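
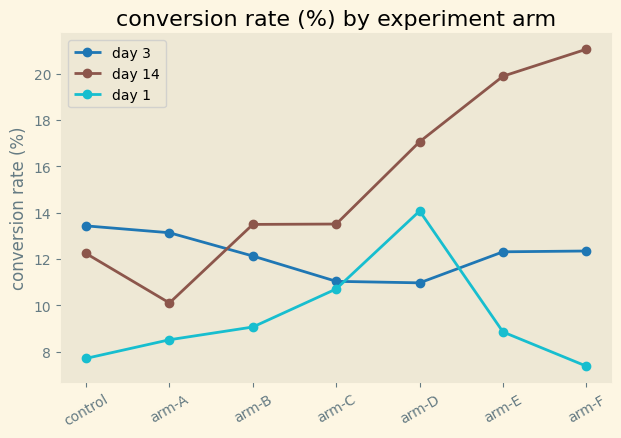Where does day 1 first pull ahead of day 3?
arm-C: day 1 ≈ 10 vs day 3 ≈ 12 (not yet); arm-D: day 1 ≈ 14 vs day 3 ≈ 10 (first crossover).

arm-D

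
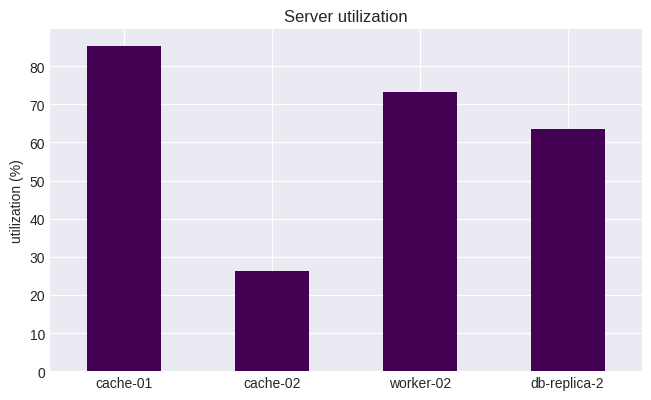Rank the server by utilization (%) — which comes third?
db-replica-2

Top 4: cache-01 ≈ 90, worker-02 ≈ 70, db-replica-2 ≈ 60, cache-02 ≈ 30.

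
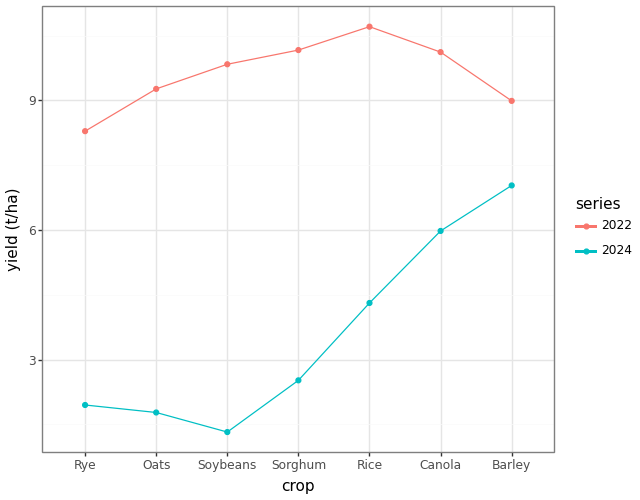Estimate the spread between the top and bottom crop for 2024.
≈ 6

Max Barley ≈ 7, min Soybeans ≈ 1; range ≈ 6.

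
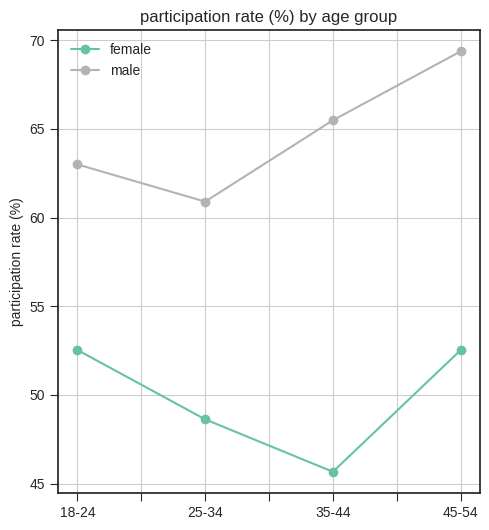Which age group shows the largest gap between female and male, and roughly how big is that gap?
35-44: female ≈ 46, male ≈ 66 → gap ≈ 20. Next-largest (45-54) is only ≈ 18.

35-44, ≈ 20 %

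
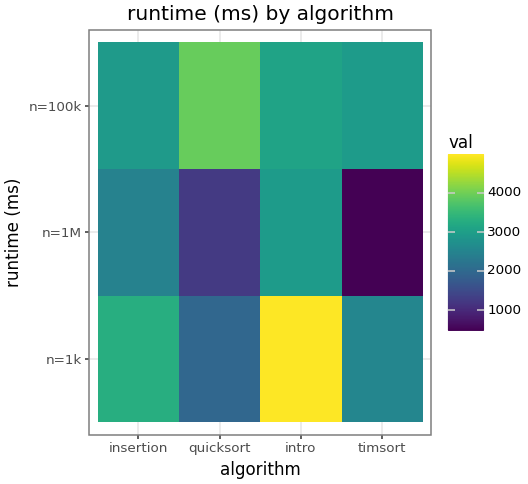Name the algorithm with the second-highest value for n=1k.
Top 3 for n=1k: intro ≈ 5000, insertion ≈ 3500, timsort ≈ 2500.

insertion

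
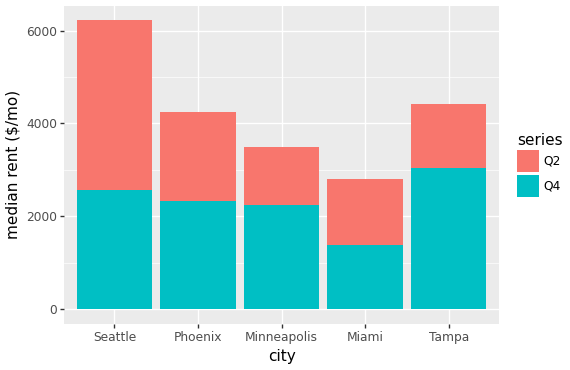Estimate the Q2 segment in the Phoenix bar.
Q2 top ≈ 4000, bottom ≈ 2000; segment ≈ 2000.

≈ 2000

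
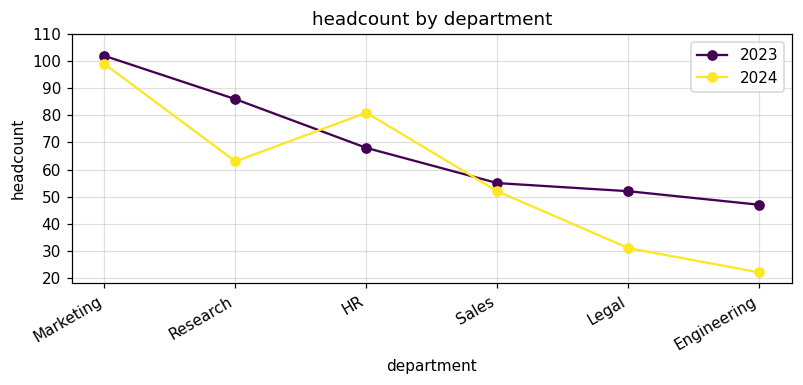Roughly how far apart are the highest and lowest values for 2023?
≈ 50

Max Marketing ≈ 100, min Engineering ≈ 50; range ≈ 50.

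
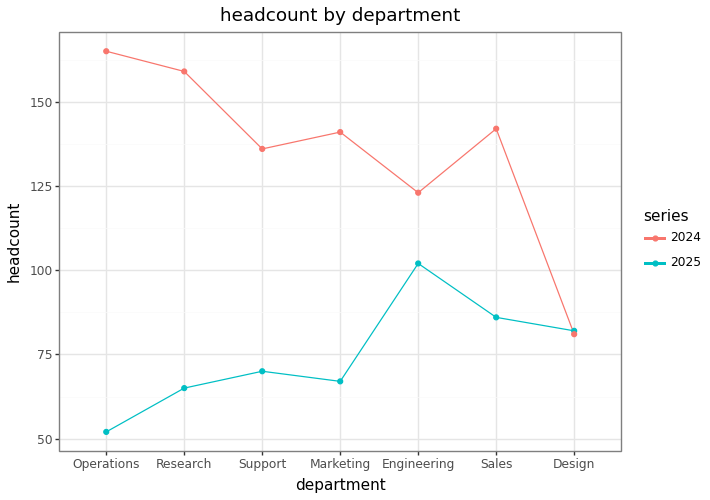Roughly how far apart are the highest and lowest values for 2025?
≈ 50

Max Engineering ≈ 100, min Operations ≈ 50; range ≈ 50.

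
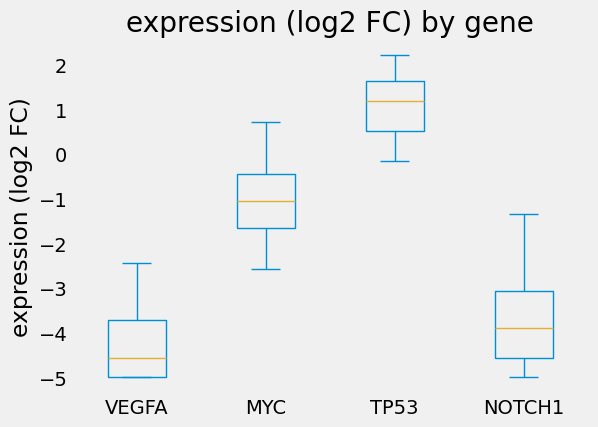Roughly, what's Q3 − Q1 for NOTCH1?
Q3 ≈ -3.0, Q1 ≈ -4.5; IQR ≈ 1.5.

≈ 1.5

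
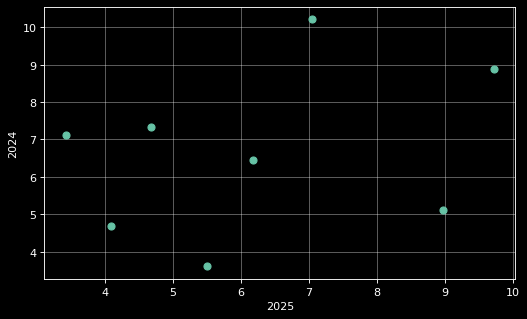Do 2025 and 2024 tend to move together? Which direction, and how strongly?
positive, weak

Points are positively correlated; weak (|r| ≈ 0.3).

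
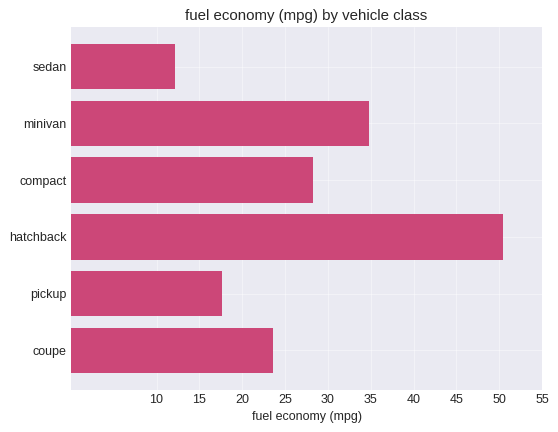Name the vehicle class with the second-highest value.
Top 3: hatchback ≈ 50, minivan ≈ 35, compact ≈ 30.

minivan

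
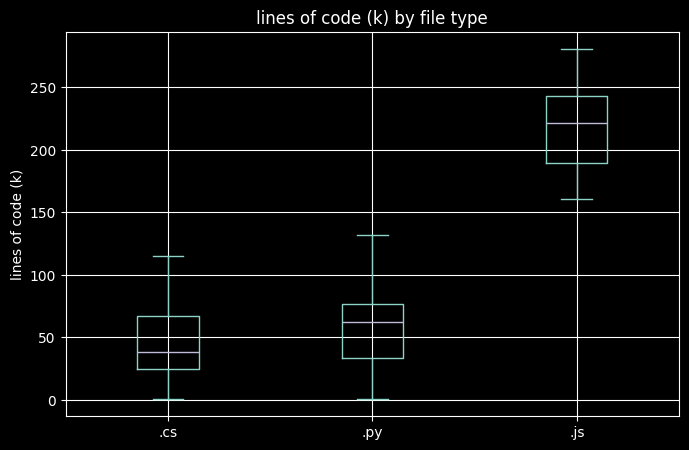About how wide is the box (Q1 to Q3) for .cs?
Q3 ≈ 60, Q1 ≈ 20; IQR ≈ 40.

≈ 40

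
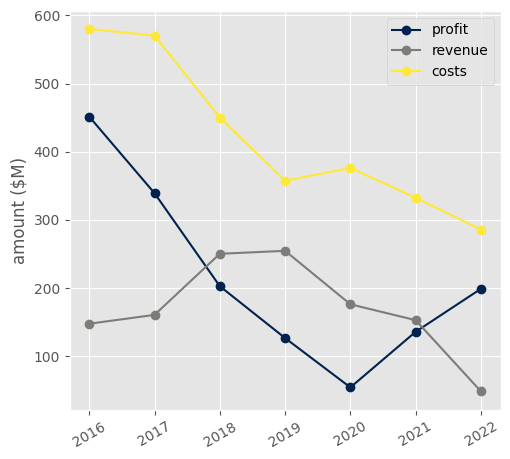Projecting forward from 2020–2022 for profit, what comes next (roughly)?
Last three: 50, 150, 200 → slope ≈ 75/step → next ≈ 275.

≈ 275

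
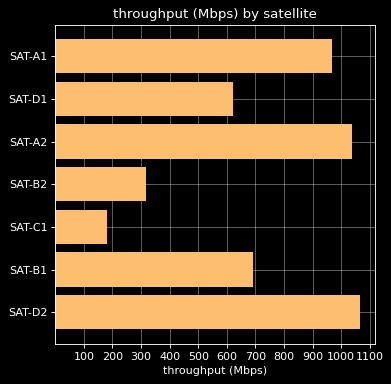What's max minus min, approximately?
≈ 900

Max SAT-D2 ≈ 1100, min SAT-C1 ≈ 200; range ≈ 900.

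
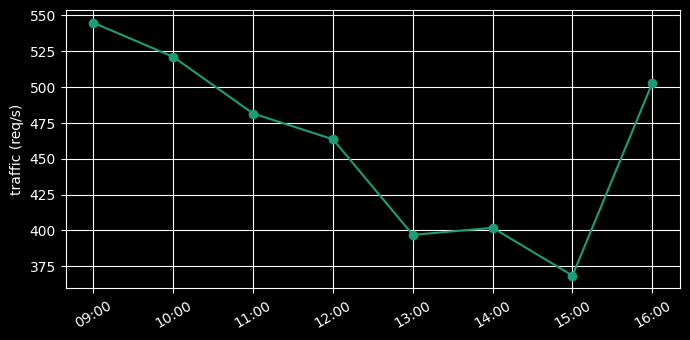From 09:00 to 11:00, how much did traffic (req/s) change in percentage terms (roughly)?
≈ -11.1%

09:00 ≈ 540, 11:00 ≈ 480; (480 − 540) / 540 ≈ -11.1%.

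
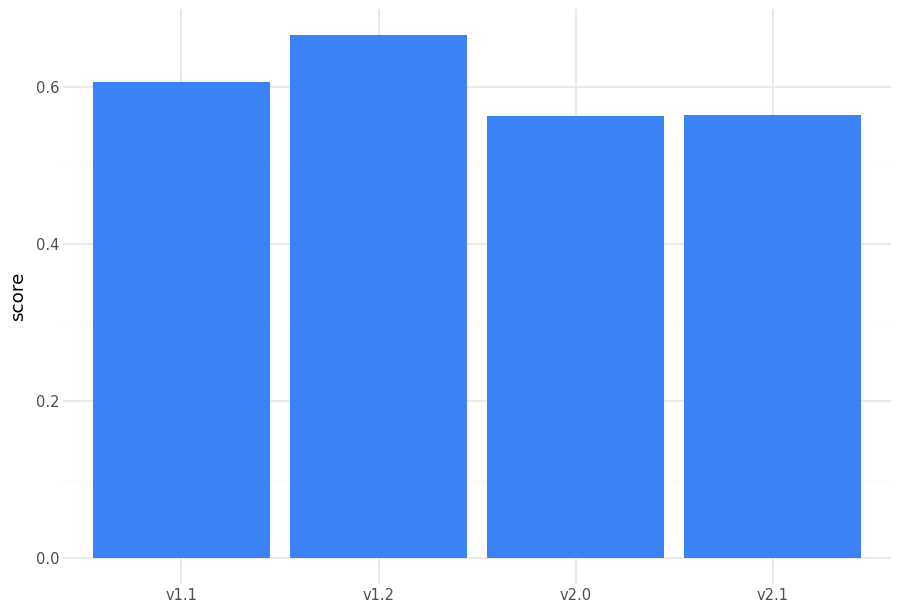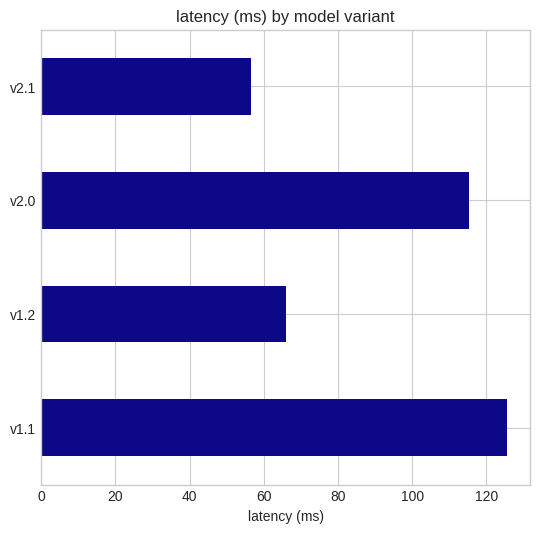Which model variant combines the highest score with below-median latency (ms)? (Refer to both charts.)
Chart 2 median latency (ms) ≈ 100; below-median model variants: v1.2, v2.1. Among those, v1.2 has the highest score (≈ 0.7).

v1.2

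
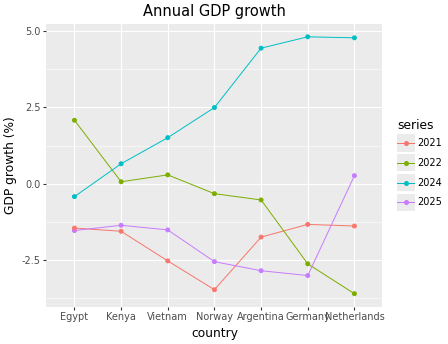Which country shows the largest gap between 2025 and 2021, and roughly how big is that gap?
Germany, ≈ 2 %

Germany: 2025 ≈ -3, 2021 ≈ -1 → gap ≈ 2. Next-largest (Netherlands) is only ≈ 1.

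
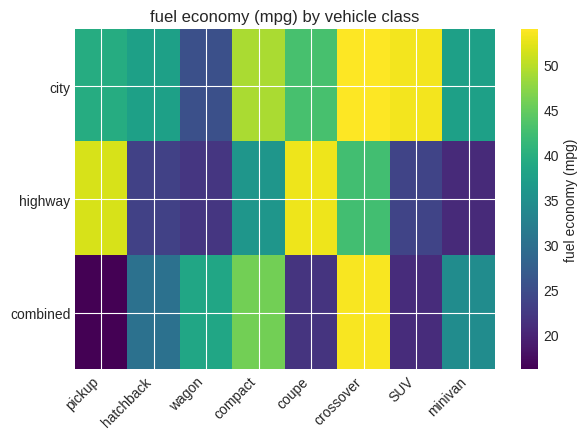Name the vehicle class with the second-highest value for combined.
Top 3 for combined: crossover ≈ 55, compact ≈ 45, wagon ≈ 40.

compact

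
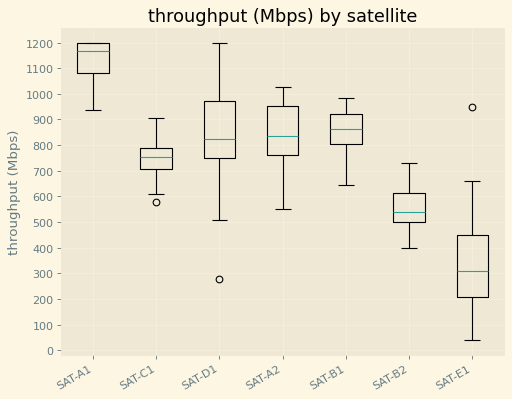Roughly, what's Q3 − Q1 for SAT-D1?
≈ 200

Q3 ≈ 1000, Q1 ≈ 800; IQR ≈ 200.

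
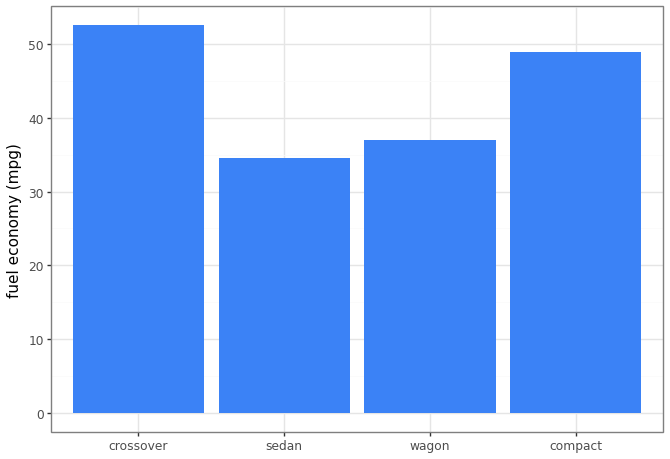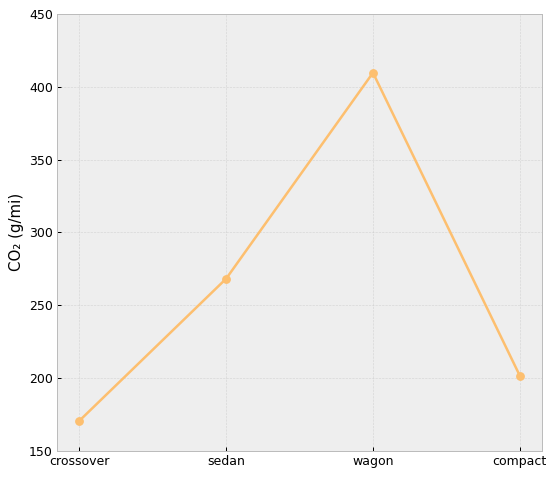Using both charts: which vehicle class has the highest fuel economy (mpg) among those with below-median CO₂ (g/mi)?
Chart 2 median CO₂ (g/mi) ≈ 250; below-median vehicle classes: crossover, compact. Among those, crossover has the highest fuel economy (mpg) (≈ 55).

crossover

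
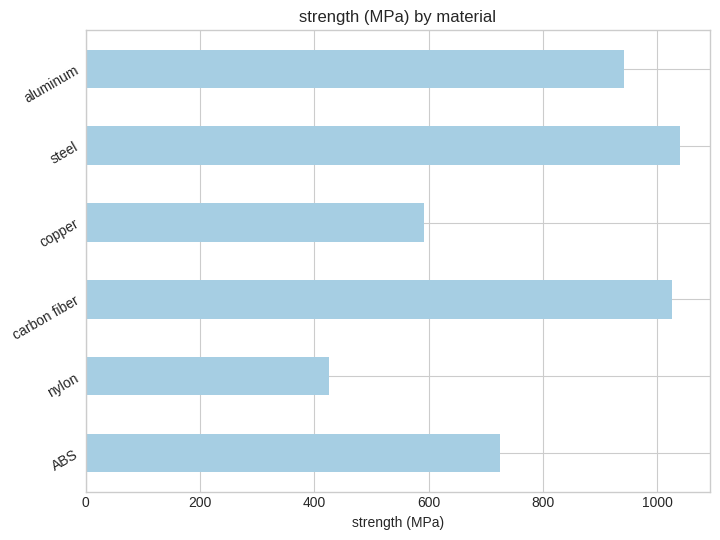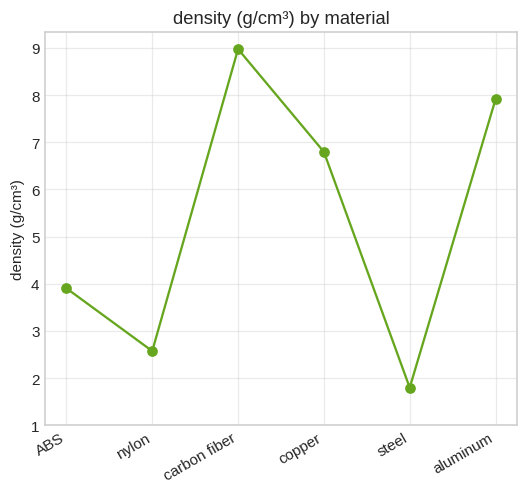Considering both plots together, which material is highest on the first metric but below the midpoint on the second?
Chart 2 median density (g/cm³) ≈ 5; below-median materials: ABS, nylon, steel. Among those, steel has the highest strength (MPa) (≈ 1000).

steel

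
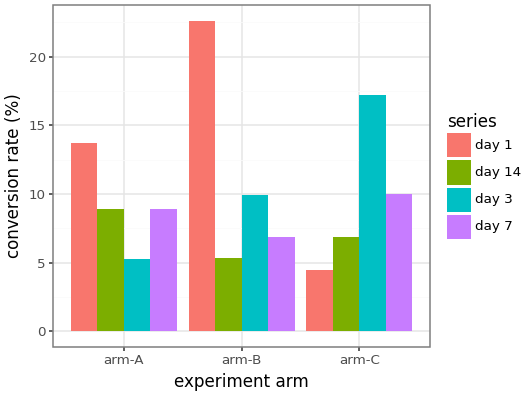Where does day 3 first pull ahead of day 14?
arm-A: day 3 ≈ 6 vs day 14 ≈ 8 (not yet); arm-B: day 3 ≈ 10 vs day 14 ≈ 6 (first crossover).

arm-B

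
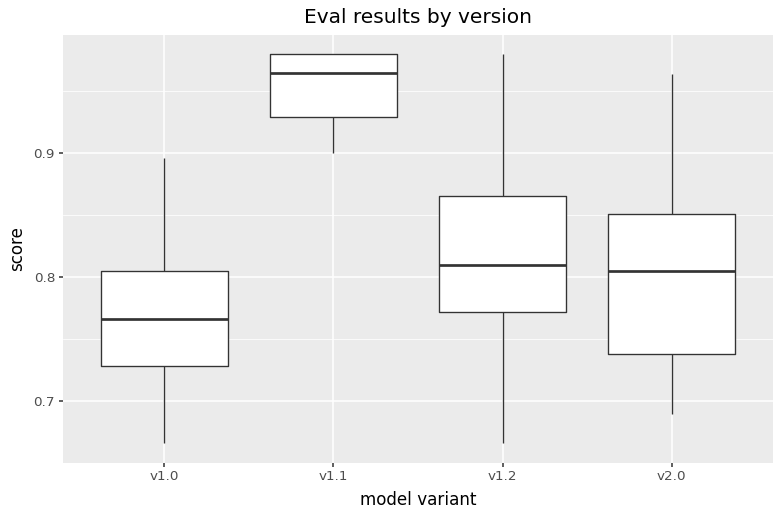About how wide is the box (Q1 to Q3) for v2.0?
Q3 ≈ 0.86, Q1 ≈ 0.74; IQR ≈ 0.12.

≈ 0.12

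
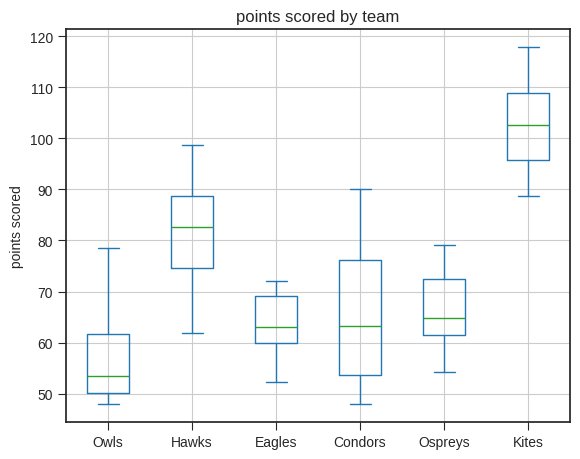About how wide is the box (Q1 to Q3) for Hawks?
≈ 15

Q3 ≈ 90, Q1 ≈ 75; IQR ≈ 15.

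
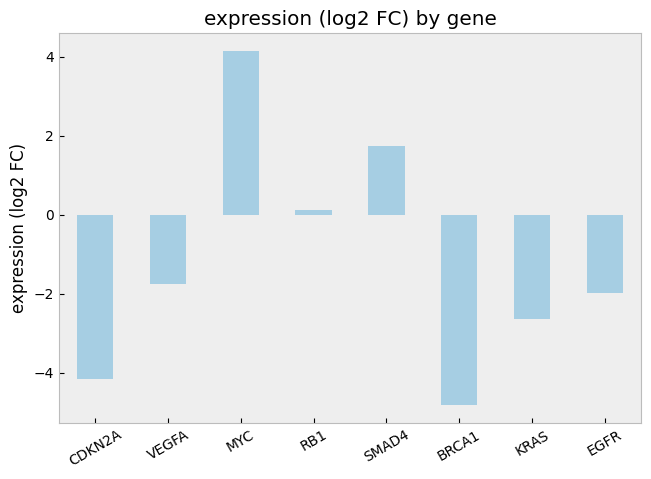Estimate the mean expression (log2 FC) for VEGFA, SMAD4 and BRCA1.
(-2 + 2 + -5) / 3 ≈ -2.

≈ -2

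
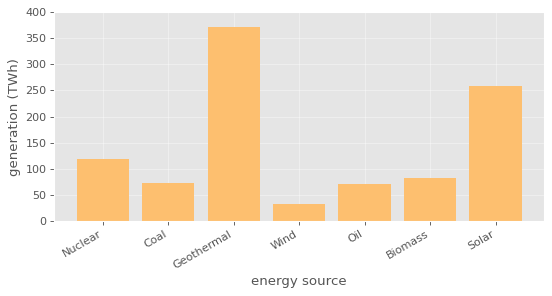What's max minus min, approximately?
Max Geothermal ≈ 350, min Wind ≈ 50; range ≈ 300.

≈ 300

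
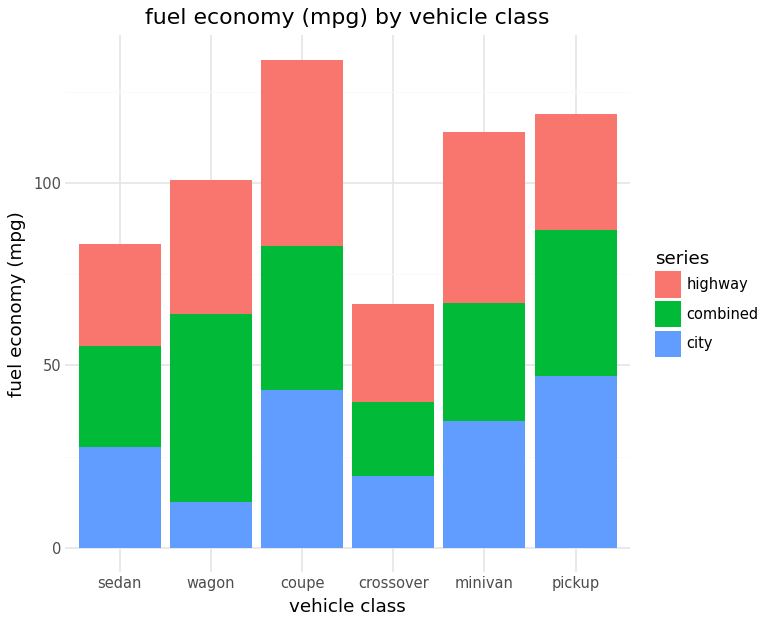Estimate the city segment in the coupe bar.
city top ≈ 40, bottom ≈ 0; segment ≈ 40.

≈ 40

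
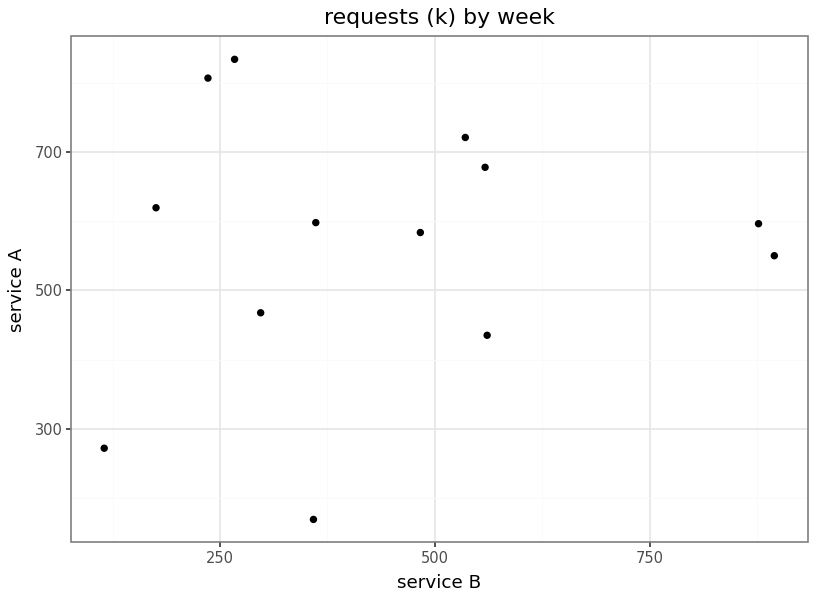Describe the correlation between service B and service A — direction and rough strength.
Points are roughly uncorrelated; weak (|r| ≈ 0.1).

no clear correlation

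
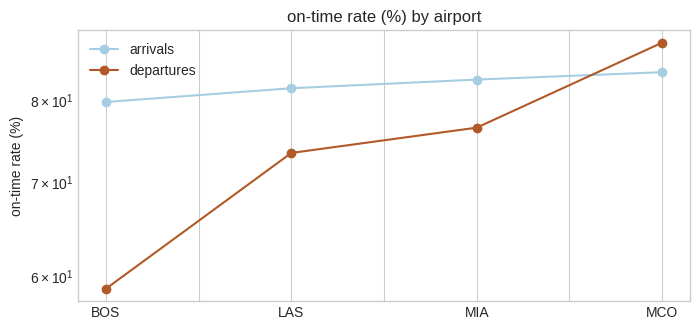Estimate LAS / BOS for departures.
≈ 1.25×

LAS ≈ 75, BOS ≈ 60; 75/60 ≈ 1.25.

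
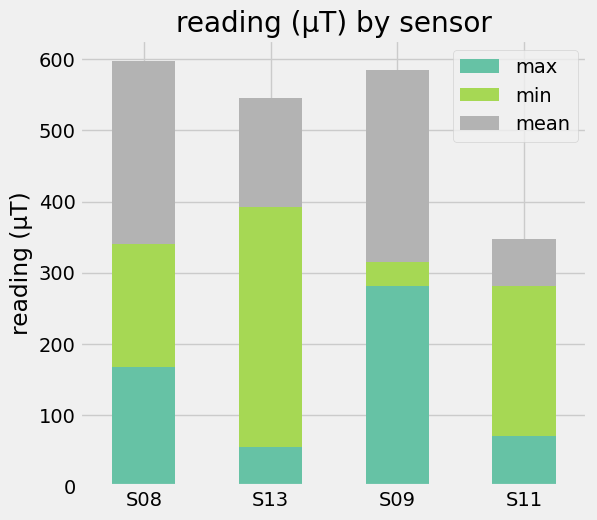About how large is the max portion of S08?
≈ 150

max top ≈ 150, bottom ≈ 0; segment ≈ 150.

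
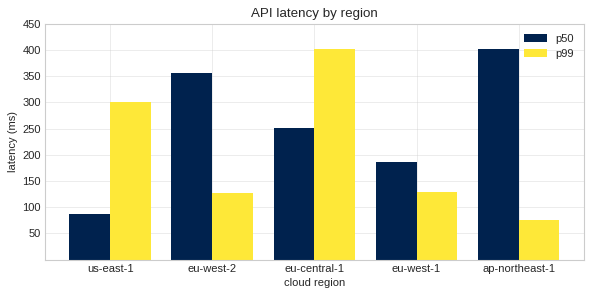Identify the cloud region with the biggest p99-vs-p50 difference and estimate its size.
ap-northeast-1, ≈ 300 ms

ap-northeast-1: p99 ≈ 100, p50 ≈ 400 → gap ≈ 300. Next-largest (eu-west-2) is only ≈ 200.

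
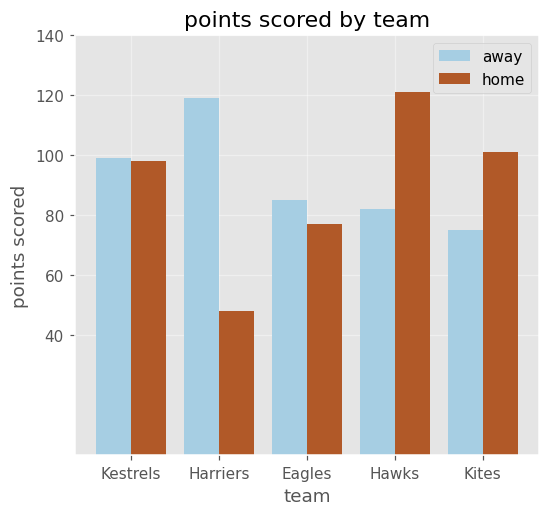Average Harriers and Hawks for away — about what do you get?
≈ 100

(120 + 80) / 2 ≈ 100.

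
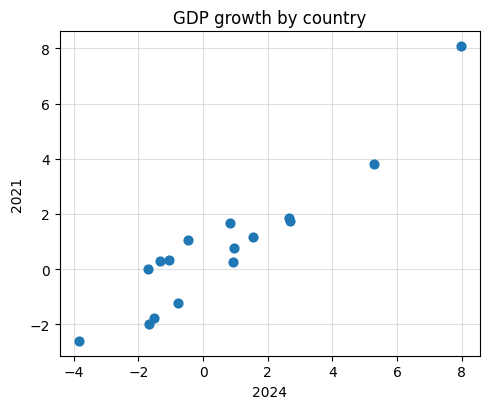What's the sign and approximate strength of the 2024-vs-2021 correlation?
Points are positively correlated; strong (|r| ≈ 0.9).

positive, strong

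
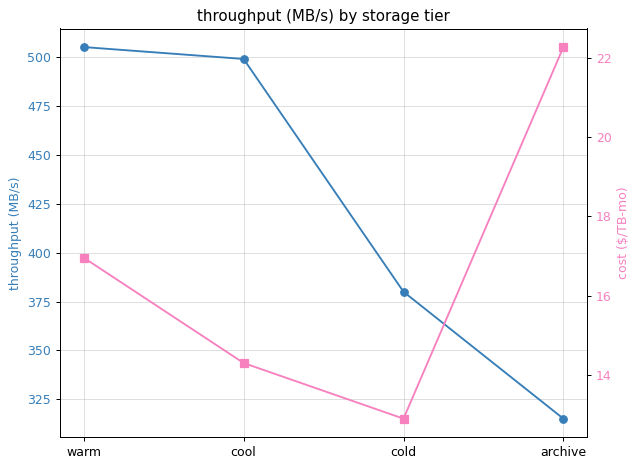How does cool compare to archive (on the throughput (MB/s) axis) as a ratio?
≈ 1.56×

cool ≈ 500, archive ≈ 320; 500/320 ≈ 1.56.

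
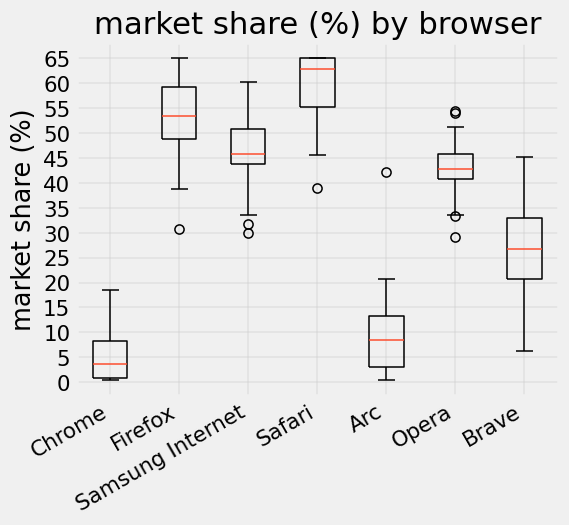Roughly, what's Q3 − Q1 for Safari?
≈ 10

Q3 ≈ 65, Q1 ≈ 55; IQR ≈ 10.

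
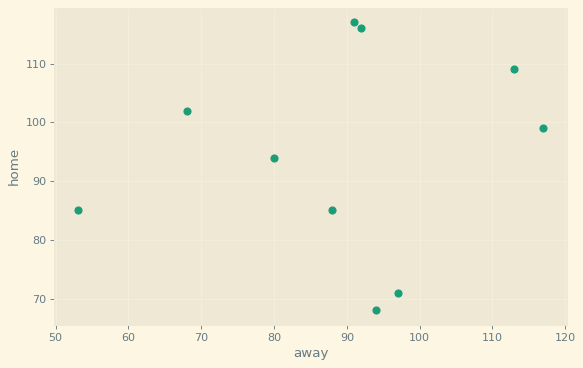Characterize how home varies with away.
no clear correlation

Points are roughly uncorrelated; weak (|r| ≈ 0.2).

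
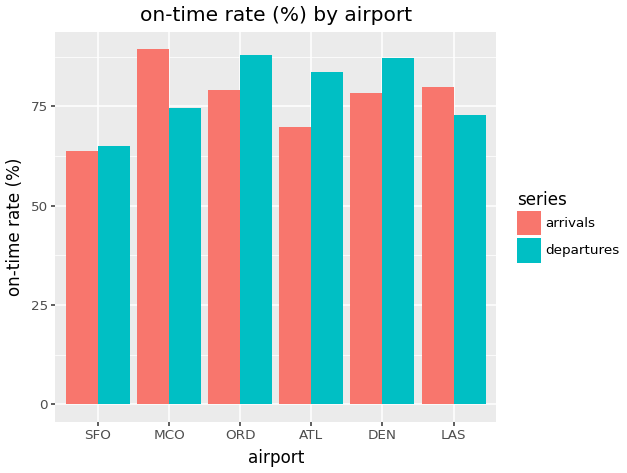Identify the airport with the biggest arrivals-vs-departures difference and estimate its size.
MCO, ≈ 20 %

MCO: arrivals ≈ 90, departures ≈ 70 → gap ≈ 20. Next-largest (ATL) is only ≈ 10.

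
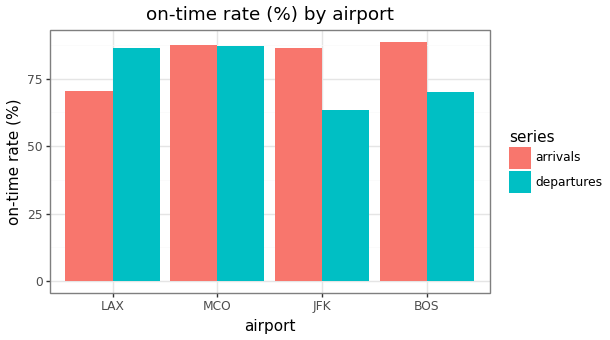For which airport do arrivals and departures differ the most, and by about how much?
JFK, ≈ 30 %

JFK: arrivals ≈ 90, departures ≈ 60 → gap ≈ 30. Next-largest (BOS) is only ≈ 20.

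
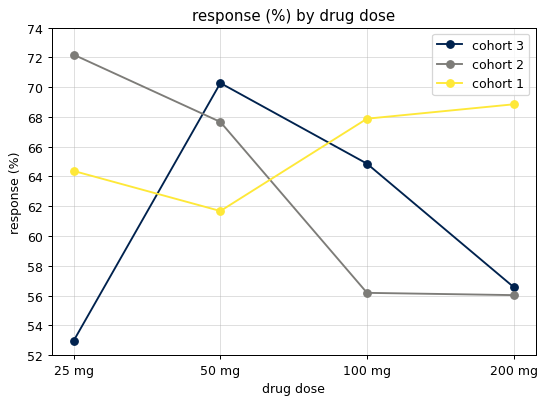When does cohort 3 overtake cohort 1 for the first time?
50 mg

25 mg: cohort 3 ≈ 52 vs cohort 1 ≈ 64 (not yet); 50 mg: cohort 3 ≈ 70 vs cohort 1 ≈ 62 (first crossover).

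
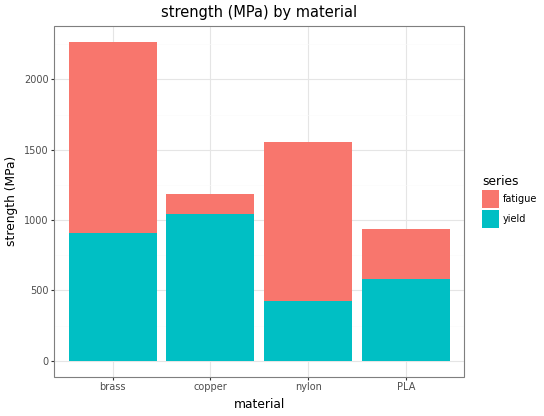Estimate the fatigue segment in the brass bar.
≈ 1200

fatigue top ≈ 2200, bottom ≈ 1000; segment ≈ 1200.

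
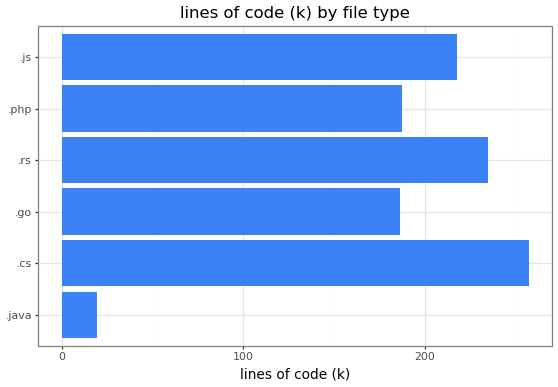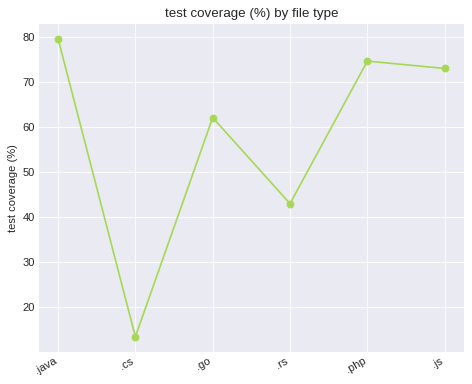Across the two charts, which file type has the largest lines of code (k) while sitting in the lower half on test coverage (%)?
.cs

Chart 2 median test coverage (%) ≈ 70; below-median file types: .cs, .go, .rs. Among those, .cs has the highest lines of code (k) (≈ 250).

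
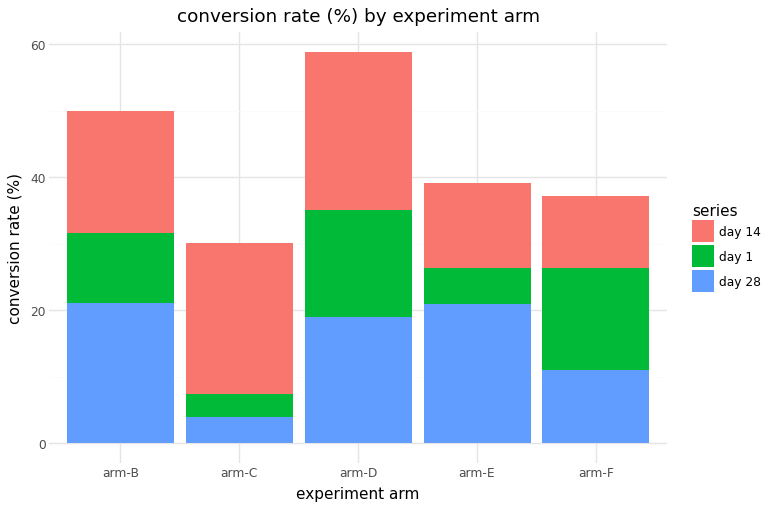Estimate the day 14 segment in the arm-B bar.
day 14 top ≈ 50, bottom ≈ 30; segment ≈ 20.

≈ 20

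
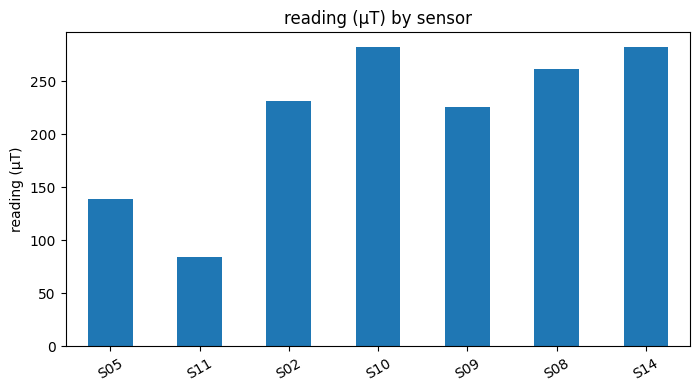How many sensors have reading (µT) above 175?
5

Above 175: S02, S10, S09, S08, S14.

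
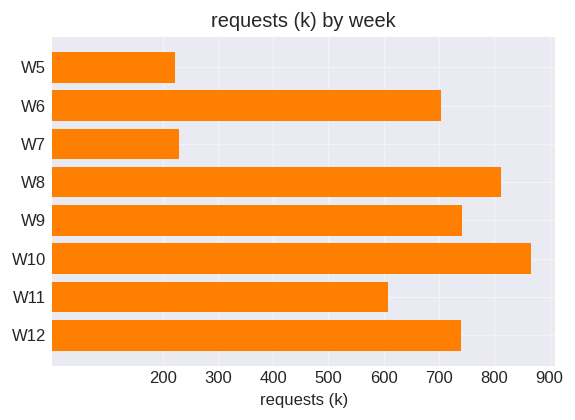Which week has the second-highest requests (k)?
Top 3: W10 ≈ 900, W8 ≈ 800, W9 ≈ 700.

W8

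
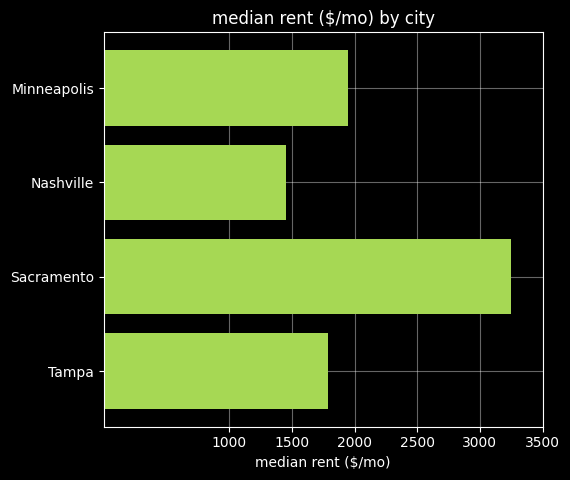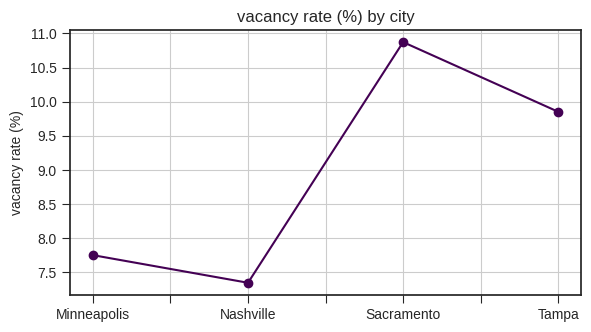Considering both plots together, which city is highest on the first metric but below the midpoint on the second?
Minneapolis

Chart 2 median vacancy rate (%) ≈ 9; below-median cities: Minneapolis, Nashville. Among those, Minneapolis has the highest median rent ($/mo) (≈ 2000).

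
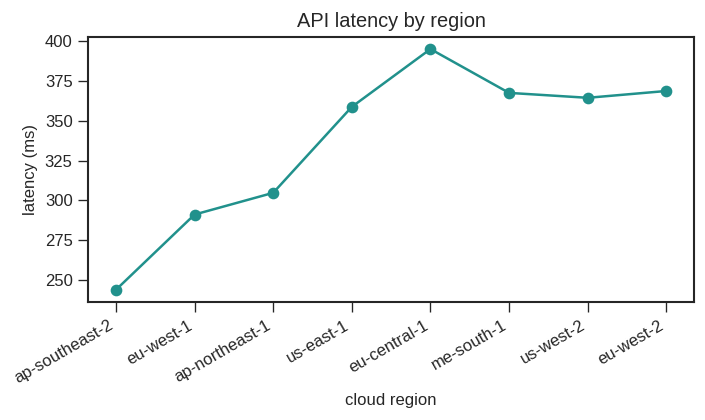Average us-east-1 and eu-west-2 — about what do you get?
≈ 360

(360 + 360) / 2 ≈ 360.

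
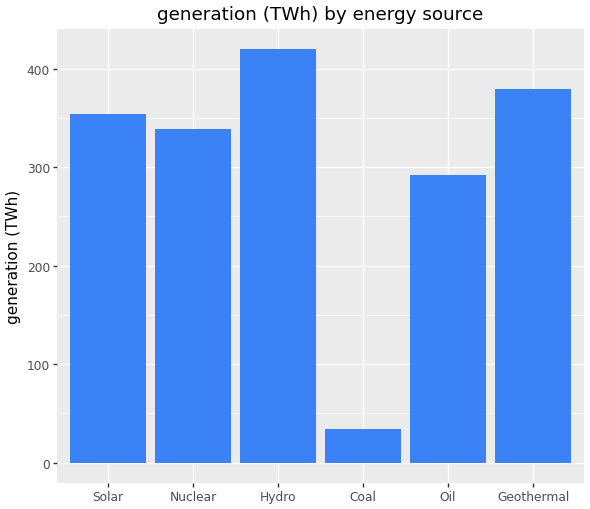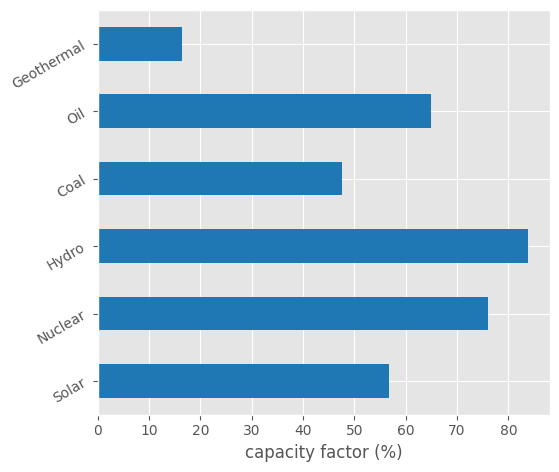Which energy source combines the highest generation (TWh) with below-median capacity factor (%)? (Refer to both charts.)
Geothermal

Chart 2 median capacity factor (%) ≈ 60; below-median energy sources: Solar, Coal, Geothermal. Among those, Geothermal has the highest generation (TWh) (≈ 400).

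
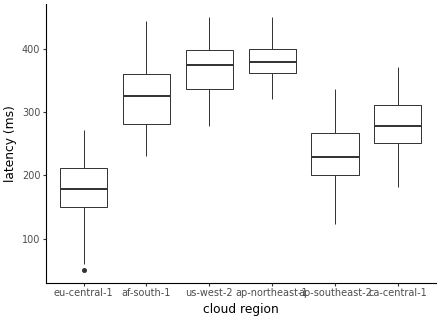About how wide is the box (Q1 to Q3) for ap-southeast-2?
≈ 60

Q3 ≈ 260, Q1 ≈ 200; IQR ≈ 60.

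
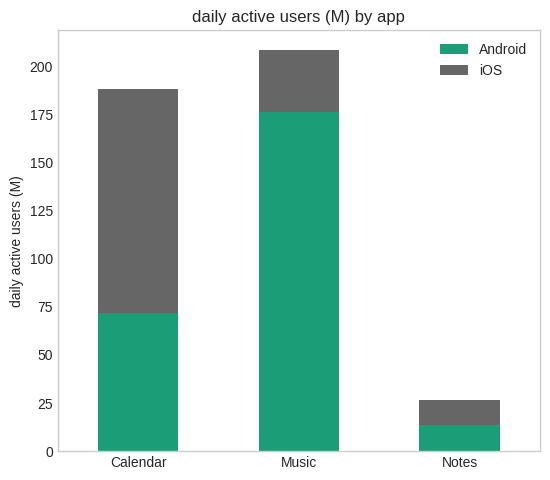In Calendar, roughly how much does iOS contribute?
≈ 100

iOS top ≈ 180, bottom ≈ 80; segment ≈ 100.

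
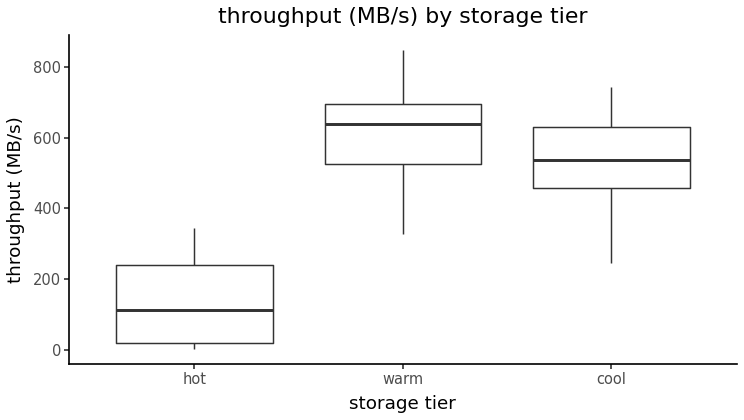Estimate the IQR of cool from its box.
Q3 ≈ 650, Q1 ≈ 450; IQR ≈ 200.

≈ 200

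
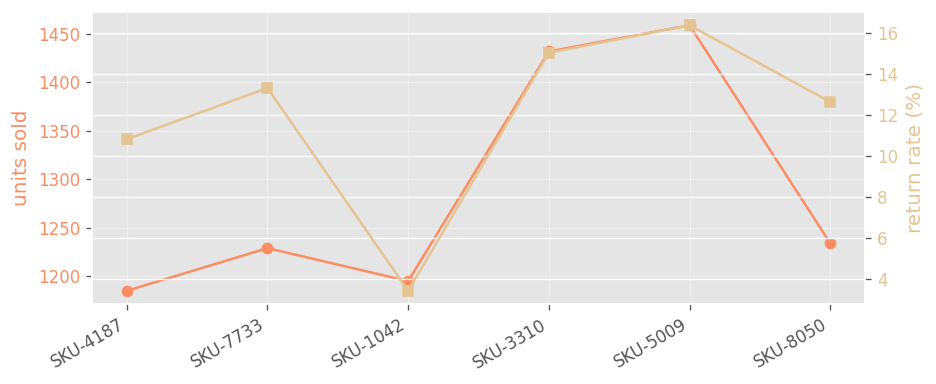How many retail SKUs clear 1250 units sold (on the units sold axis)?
Above 1250: SKU-3310, SKU-5009.

2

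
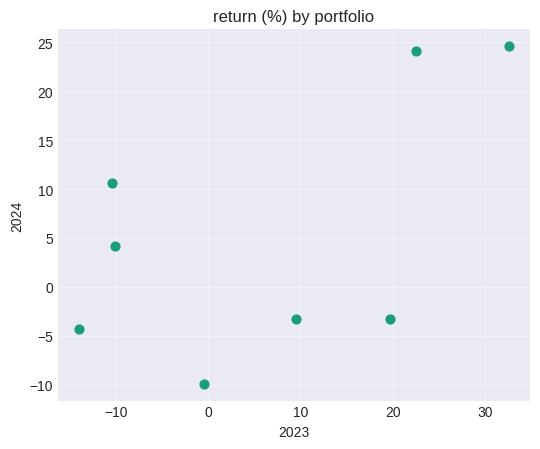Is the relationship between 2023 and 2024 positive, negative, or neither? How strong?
positive, moderate

Points are positively correlated; moderate (|r| ≈ 0.6).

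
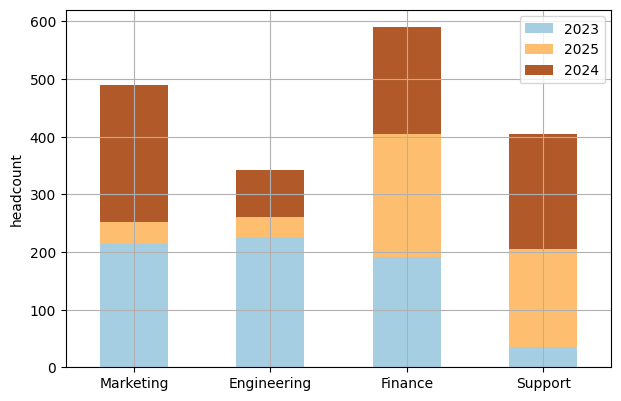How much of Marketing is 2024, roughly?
2024 top ≈ 500, bottom ≈ 250; segment ≈ 250.

≈ 250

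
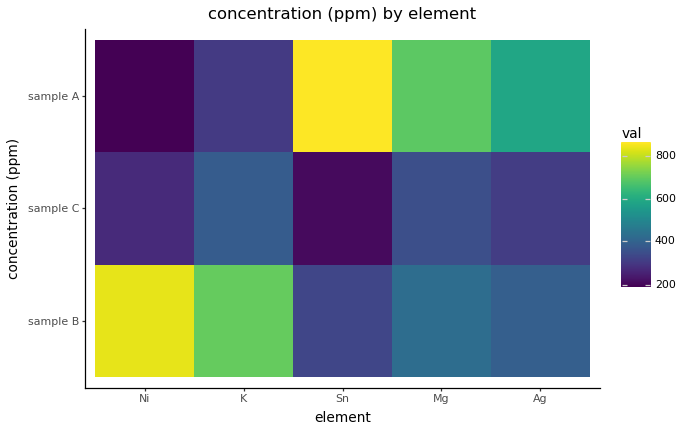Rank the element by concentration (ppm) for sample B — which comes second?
Top 3 for sample B: Ni ≈ 800, K ≈ 700, Mg ≈ 400.

K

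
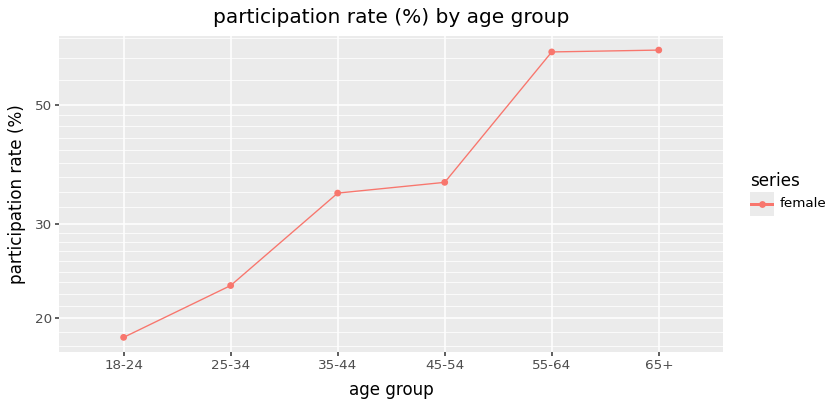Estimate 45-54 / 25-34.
45-54 ≈ 35, 25-34 ≈ 25; 35/25 ≈ 1.4.

≈ 1.4×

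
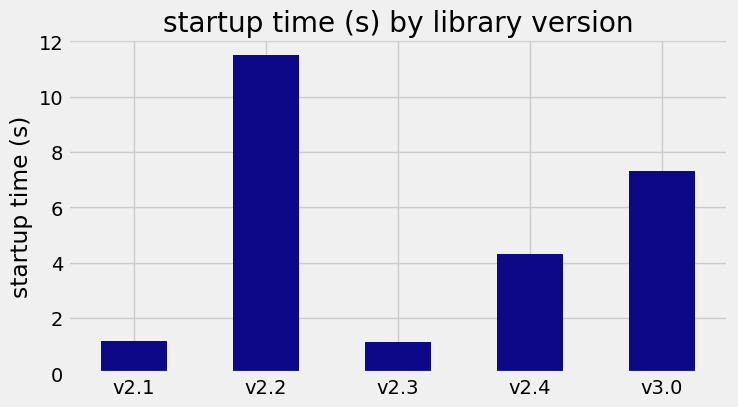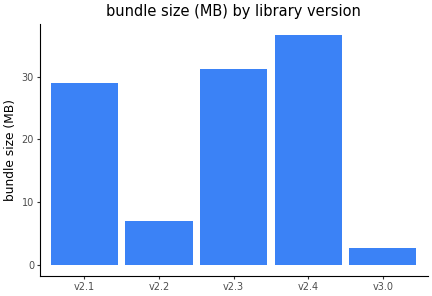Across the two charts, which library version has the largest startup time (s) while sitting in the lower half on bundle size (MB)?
v2.2

Chart 2 median bundle size (MB) ≈ 30; below-median library versions: v2.2, v3.0. Among those, v2.2 has the highest startup time (s) (≈ 12).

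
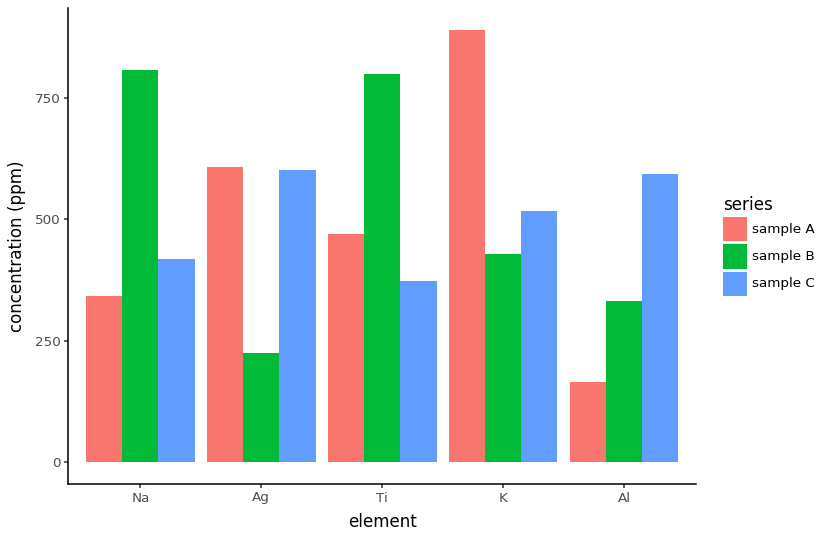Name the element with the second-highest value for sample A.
Ag

Top 3 for sample A: K ≈ 900, Ag ≈ 600, Ti ≈ 500.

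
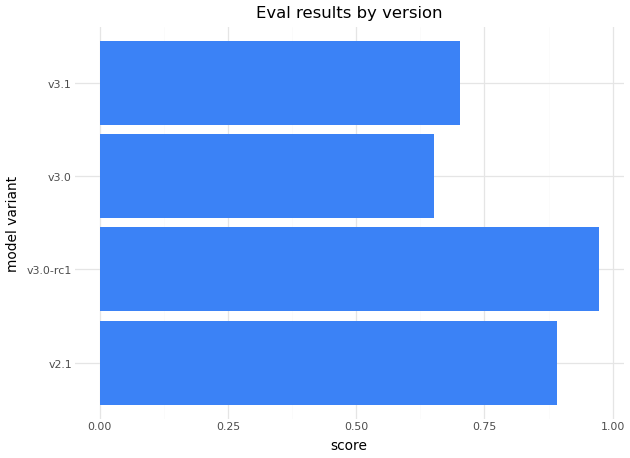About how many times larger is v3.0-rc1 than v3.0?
v3.0-rc1 ≈ 1.0, v3.0 ≈ 0.7; 1.0/0.7 ≈ 1.43.

≈ 1.43×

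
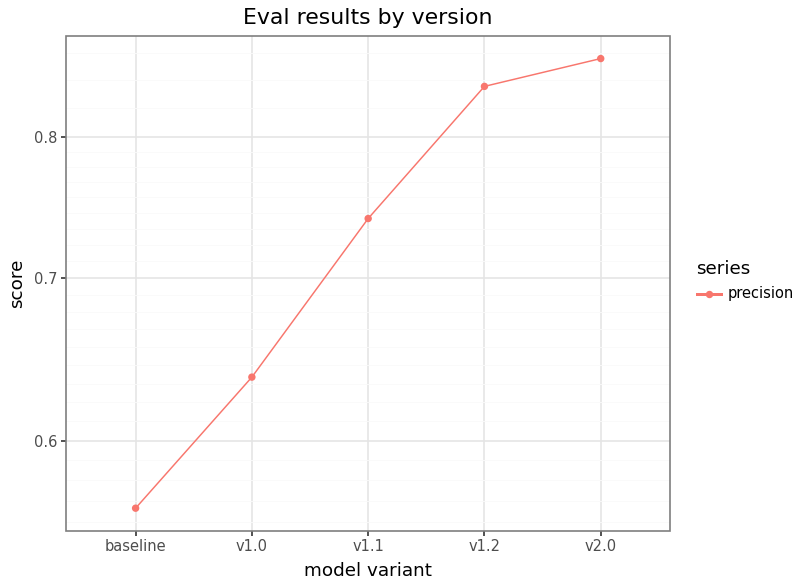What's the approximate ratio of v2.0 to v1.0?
v2.0 ≈ 0.85, v1.0 ≈ 0.65; 0.85/0.65 ≈ 1.31.

≈ 1.31×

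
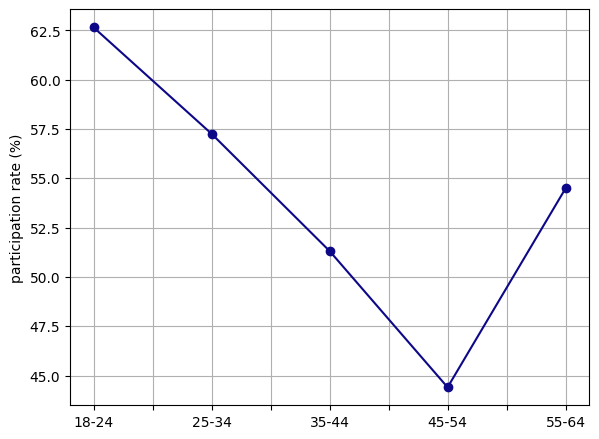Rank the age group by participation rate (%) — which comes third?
Top 4: 18-24 ≈ 62, 25-34 ≈ 58, 55-64 ≈ 54, 35-44 ≈ 52.

55-64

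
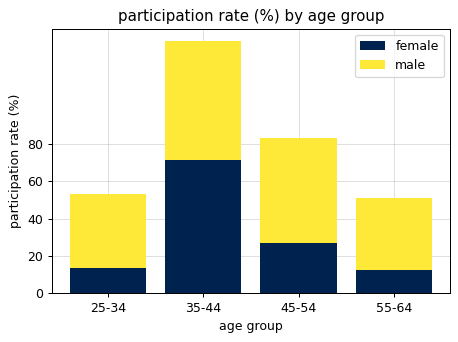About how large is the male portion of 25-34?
≈ 40

male top ≈ 60, bottom ≈ 20; segment ≈ 40.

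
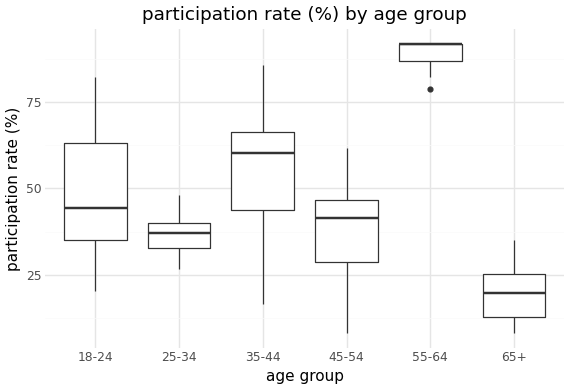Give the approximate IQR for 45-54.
≈ 20

Q3 ≈ 50, Q1 ≈ 30; IQR ≈ 20.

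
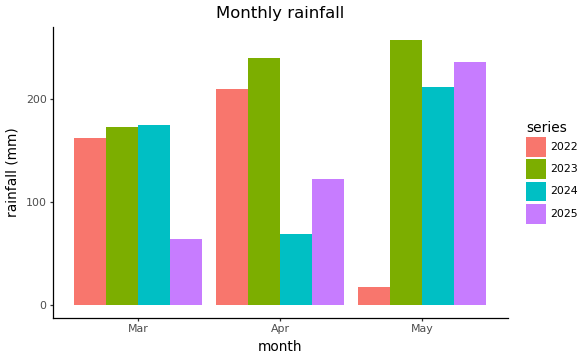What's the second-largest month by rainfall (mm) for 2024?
Mar

Top 3 for 2024: May ≈ 200, Mar ≈ 175, Apr ≈ 75.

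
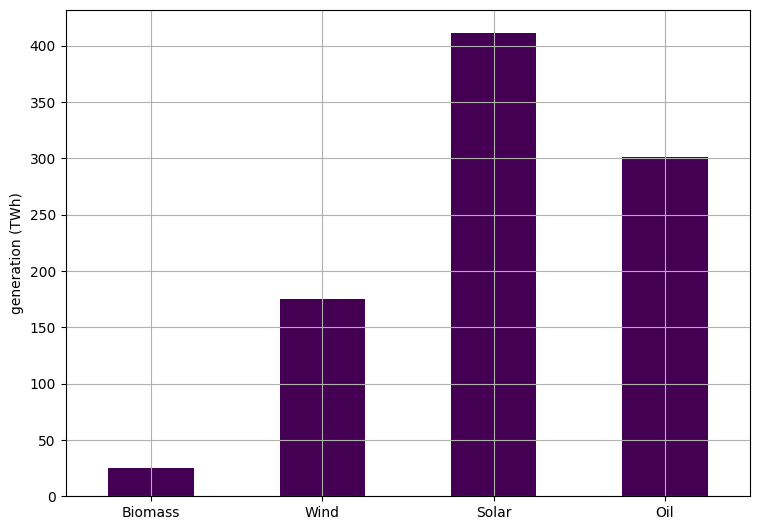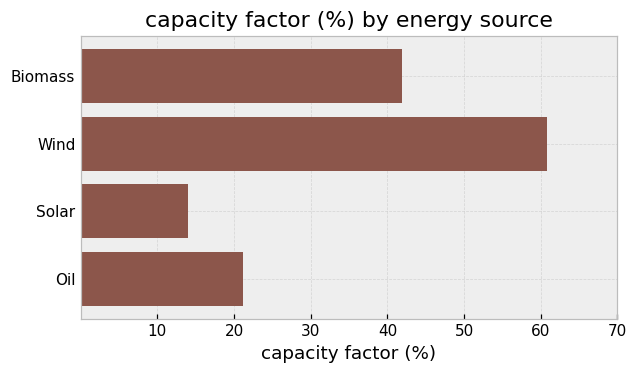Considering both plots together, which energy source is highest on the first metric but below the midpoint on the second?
Solar

Chart 2 median capacity factor (%) ≈ 30; below-median energy sources: Solar, Oil. Among those, Solar has the highest generation (TWh) (≈ 400).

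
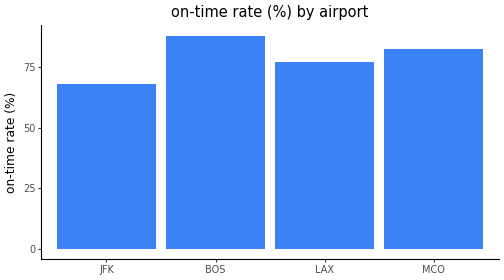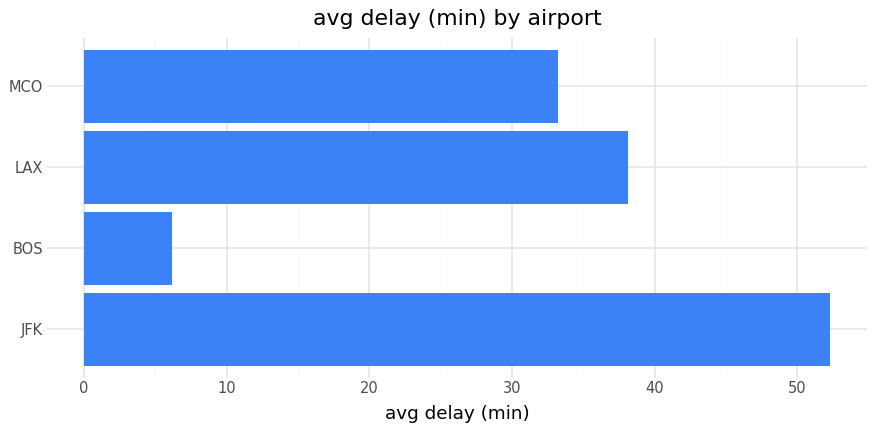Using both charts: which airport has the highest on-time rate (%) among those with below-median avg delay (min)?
Chart 2 median avg delay (min) ≈ 35; below-median airports: BOS, MCO. Among those, BOS has the highest on-time rate (%) (≈ 90).

BOS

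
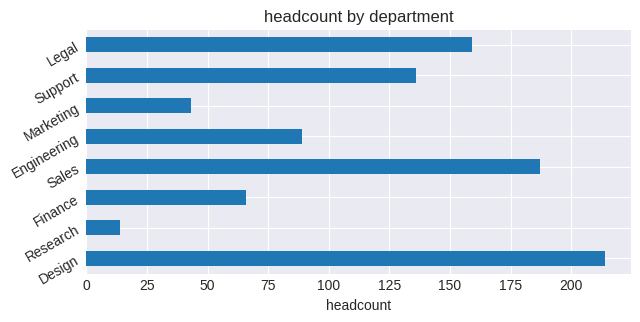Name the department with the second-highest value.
Top 3: Design ≈ 220, Sales ≈ 180, Legal ≈ 160.

Sales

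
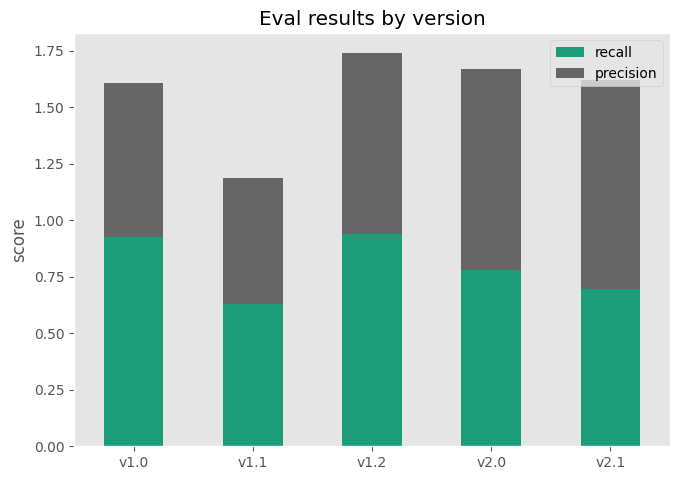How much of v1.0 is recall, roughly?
≈ 1.0

recall top ≈ 1.0, bottom ≈ 0.0; segment ≈ 1.0.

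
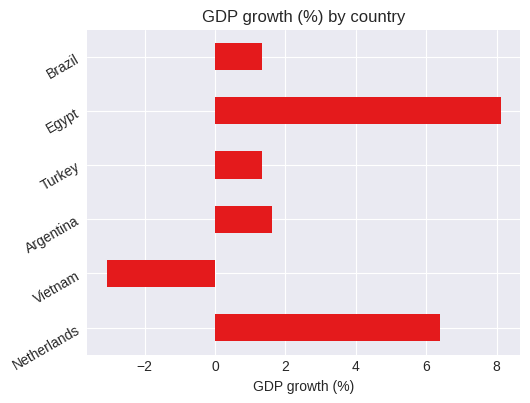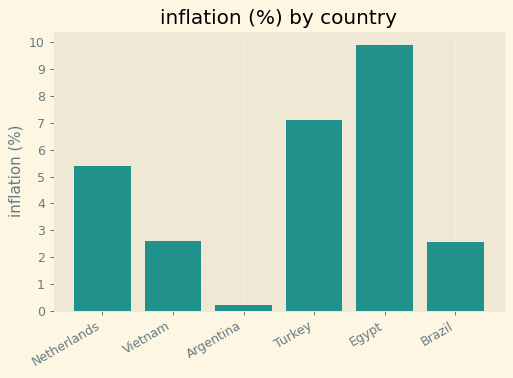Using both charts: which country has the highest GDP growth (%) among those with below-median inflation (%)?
Chart 2 median inflation (%) ≈ 4; below-median countries: Vietnam, Argentina, Brazil. Among those, Argentina has the highest GDP growth (%) (≈ 2).

Argentina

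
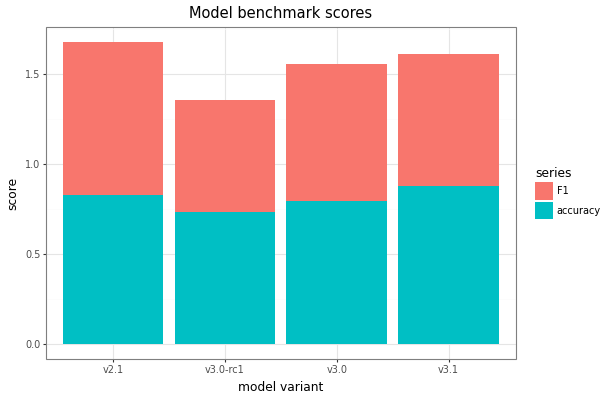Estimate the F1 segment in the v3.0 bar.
F1 top ≈ 1.6, bottom ≈ 0.8; segment ≈ 0.8.

≈ 0.8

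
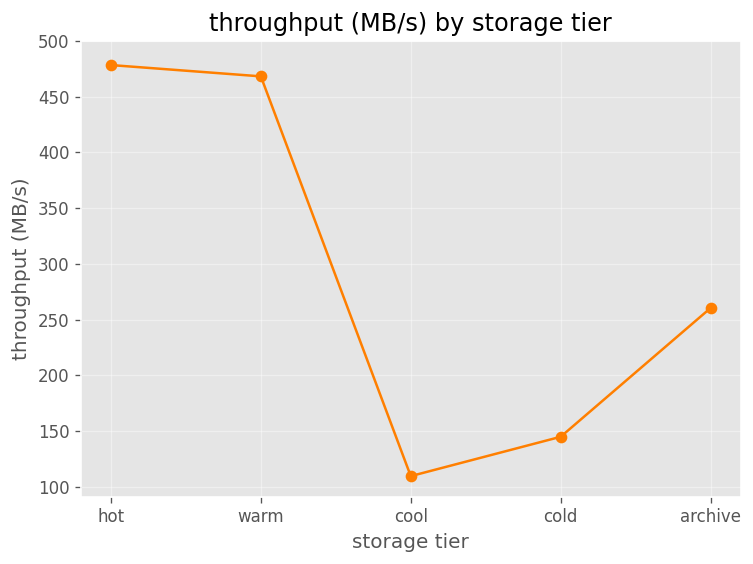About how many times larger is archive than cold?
archive ≈ 250, cold ≈ 150; 250/150 ≈ 1.67.

≈ 1.67×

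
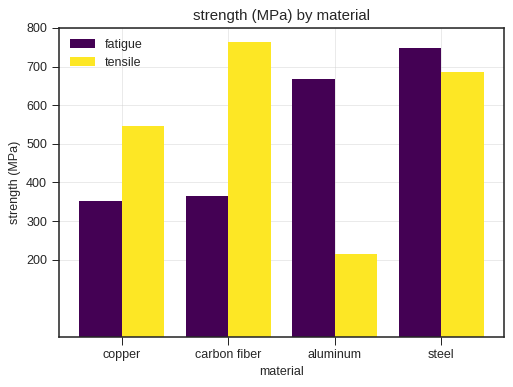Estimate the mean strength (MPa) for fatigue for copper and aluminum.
(400 + 700) / 2 ≈ 550.

≈ 550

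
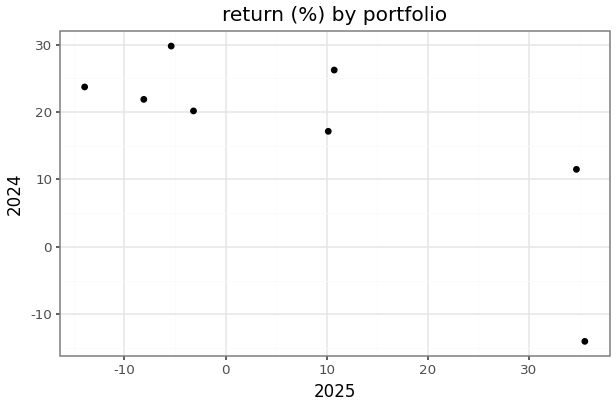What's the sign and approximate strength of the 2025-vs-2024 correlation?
negative, strong

Points are negatively correlated; strong (|r| ≈ 0.8).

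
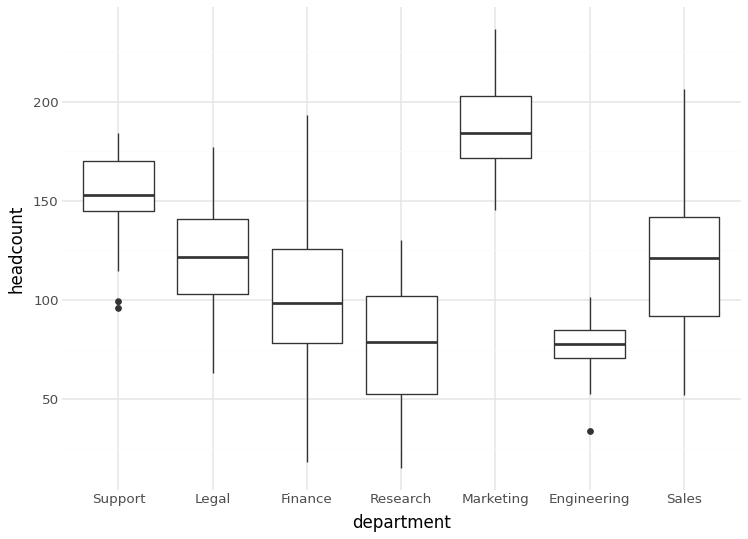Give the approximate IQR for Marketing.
Q3 ≈ 200, Q1 ≈ 170; IQR ≈ 30.

≈ 30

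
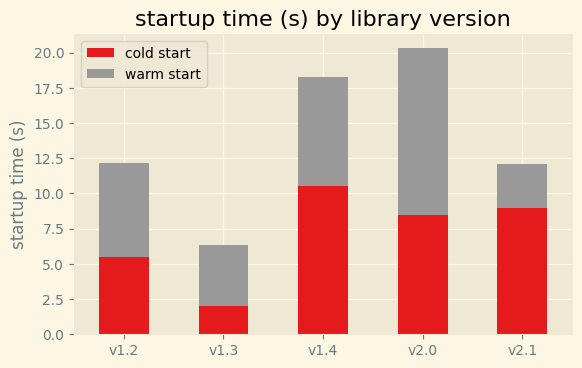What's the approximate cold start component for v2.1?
cold start top ≈ 8, bottom ≈ 0; segment ≈ 8.

≈ 8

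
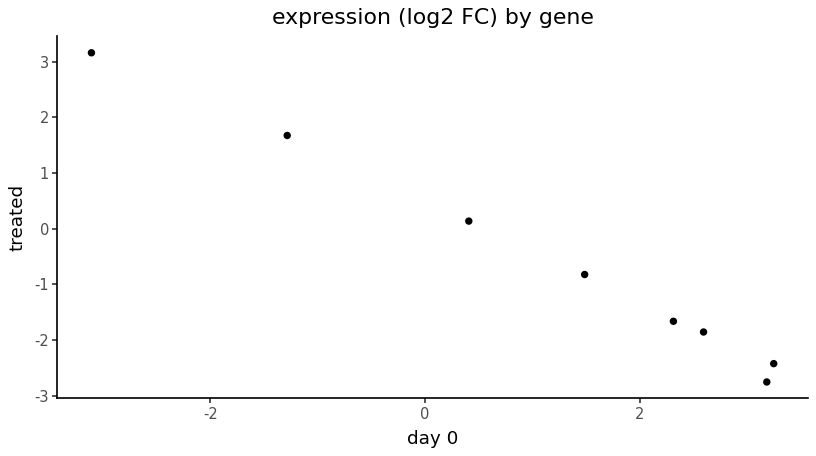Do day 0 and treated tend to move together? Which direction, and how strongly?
negative, strong

Points are negatively correlated; strong (|r| ≈ 1.0).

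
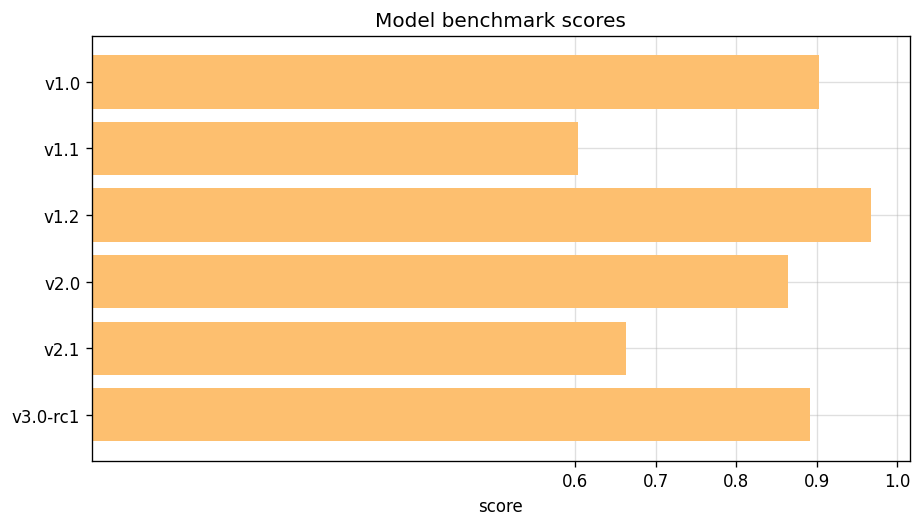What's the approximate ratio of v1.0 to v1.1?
v1.0 ≈ 0.9, v1.1 ≈ 0.6; 0.9/0.6 ≈ 1.5.

≈ 1.5×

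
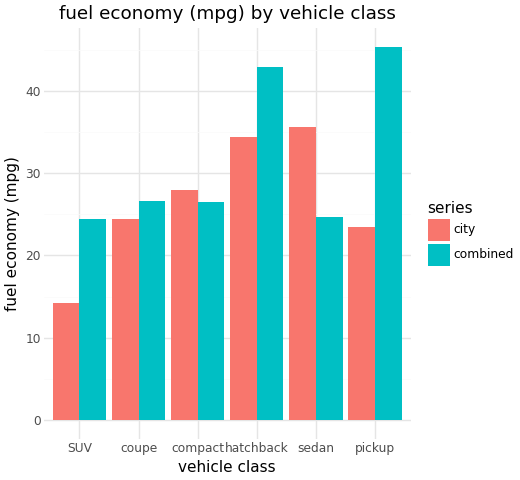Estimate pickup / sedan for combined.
≈ 1.8×

pickup ≈ 45, sedan ≈ 25; 45/25 ≈ 1.8.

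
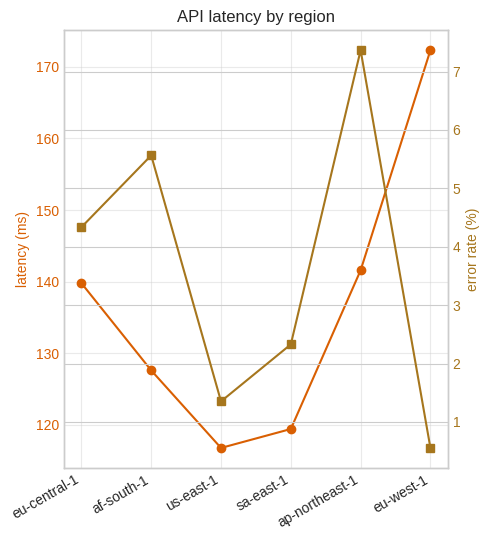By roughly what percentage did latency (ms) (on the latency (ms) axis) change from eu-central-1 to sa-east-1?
≈ -14.3%

eu-central-1 ≈ 140, sa-east-1 ≈ 120; (120 − 140) / 140 ≈ -14.3%.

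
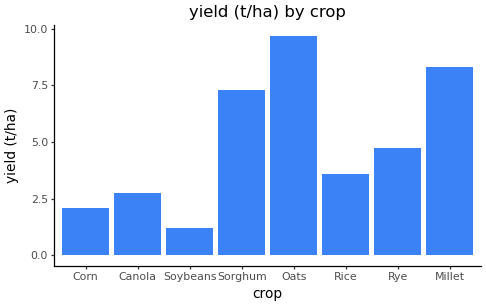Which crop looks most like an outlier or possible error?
Oats ≈ 10; the rest sit between ≈ 1 and ≈ 8.

Oats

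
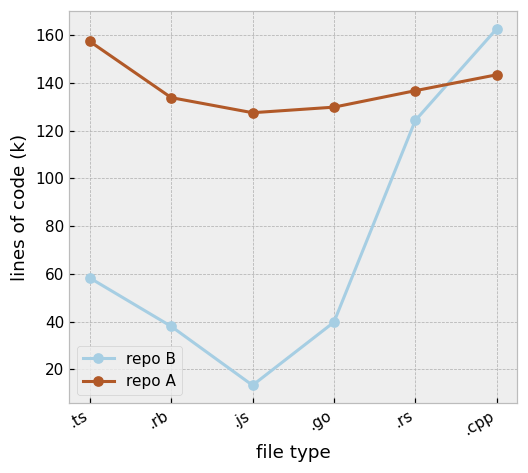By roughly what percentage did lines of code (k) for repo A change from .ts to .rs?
≈ -12.5%

.ts ≈ 160, .rs ≈ 140; (140 − 160) / 160 ≈ -12.5%.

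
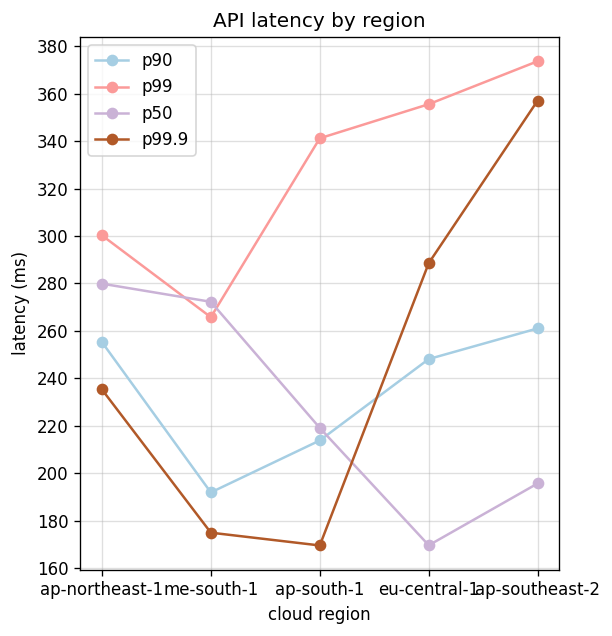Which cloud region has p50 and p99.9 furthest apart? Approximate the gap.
ap-southeast-2, ≈ 160 ms

ap-southeast-2: p50 ≈ 200, p99.9 ≈ 360 → gap ≈ 160. Next-largest (eu-central-1) is only ≈ 120.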